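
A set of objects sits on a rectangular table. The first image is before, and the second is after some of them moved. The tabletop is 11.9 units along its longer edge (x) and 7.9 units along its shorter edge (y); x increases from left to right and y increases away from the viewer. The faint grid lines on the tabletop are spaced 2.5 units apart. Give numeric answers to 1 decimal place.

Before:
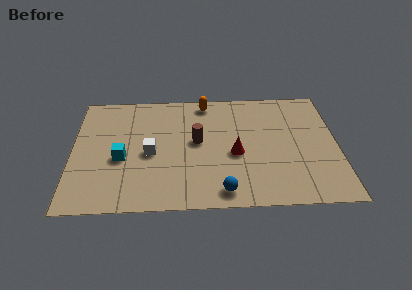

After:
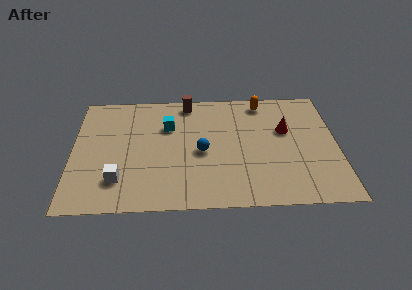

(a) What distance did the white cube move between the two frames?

2.2

The white cube moved from about (3.5, 3.6) to (2.1, 1.9), a distance of √(1.4² + 1.7²) ≈ 2.2.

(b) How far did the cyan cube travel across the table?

3.0

From (2.2, 3.3) to (4.3, 5.4), the cyan cube covered √(2.1² + 2.1²) ≈ 3.0 units.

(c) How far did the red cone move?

2.7

From (7.3, 3.4) to (9.6, 4.9), the red cone covered √(2.3² + 1.5²) ≈ 2.7 units.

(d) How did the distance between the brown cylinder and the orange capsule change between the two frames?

+0.7

Before: roughly 2.7 units apart; after: 3.4. That's 0.7 units further apart.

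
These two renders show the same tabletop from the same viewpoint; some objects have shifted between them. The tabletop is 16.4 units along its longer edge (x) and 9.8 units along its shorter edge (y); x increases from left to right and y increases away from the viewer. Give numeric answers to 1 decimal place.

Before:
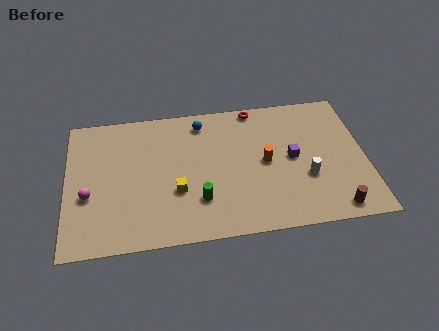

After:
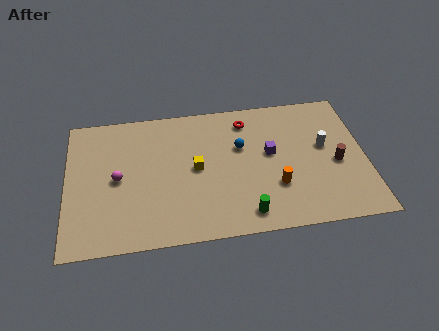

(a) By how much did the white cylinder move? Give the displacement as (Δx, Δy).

(1.1, 2.1)

The white cylinder was at about (13.1, 3.5) and moved to about (14.2, 5.6).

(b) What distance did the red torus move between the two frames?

1.0

From (10.5, 9.0) to (10.0, 8.1), the red torus covered √(0.5² + 0.9²) ≈ 1.0 units.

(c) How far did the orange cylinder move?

1.9

The orange cylinder moved from about (10.9, 4.9) to (11.4, 3.1), a distance of √(0.5² + 1.8²) ≈ 1.9.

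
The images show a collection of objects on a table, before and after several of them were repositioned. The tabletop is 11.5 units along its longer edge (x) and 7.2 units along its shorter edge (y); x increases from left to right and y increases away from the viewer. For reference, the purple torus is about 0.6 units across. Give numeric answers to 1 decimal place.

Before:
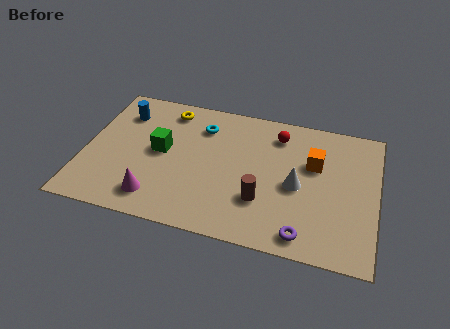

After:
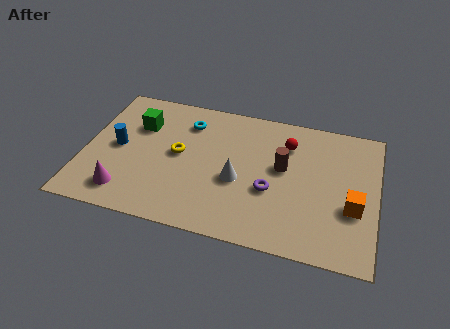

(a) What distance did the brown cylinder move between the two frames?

2.0

From (7.1, 2.2) to (7.8, 4.1), the brown cylinder covered √(0.7² + 1.9²) ≈ 2.0 units.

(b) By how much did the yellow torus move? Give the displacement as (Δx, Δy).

(0.6, -2.3)

The yellow torus was at about (3.1, 6.1) and moved to about (3.7, 3.8).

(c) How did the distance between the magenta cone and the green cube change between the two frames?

+1.2

Before: roughly 2.5 units apart; after: 3.7. That's 1.2 units further apart.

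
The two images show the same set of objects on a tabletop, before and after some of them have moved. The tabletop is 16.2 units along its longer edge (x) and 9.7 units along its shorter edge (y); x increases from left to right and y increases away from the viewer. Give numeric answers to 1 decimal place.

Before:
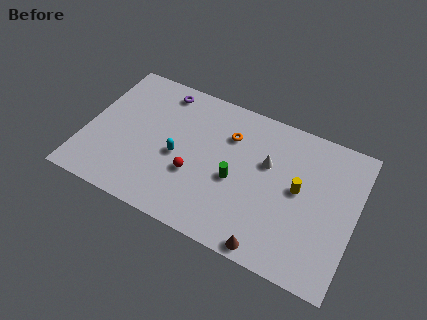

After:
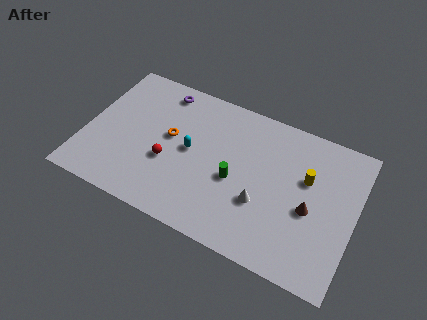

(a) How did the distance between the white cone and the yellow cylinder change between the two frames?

+1.4

The distance was about 2.2 in the first image and 3.6 in the second, so they moved 1.4 units further apart.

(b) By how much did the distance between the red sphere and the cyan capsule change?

+0.4

The distance was about 1.4 in the first image and 1.8 in the second, so they moved 0.4 units further apart.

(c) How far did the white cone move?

2.7

The white cone moved from about (10.8, 6.1) to (10.8, 3.4), a distance of √(0.0² + 2.7²) ≈ 2.7.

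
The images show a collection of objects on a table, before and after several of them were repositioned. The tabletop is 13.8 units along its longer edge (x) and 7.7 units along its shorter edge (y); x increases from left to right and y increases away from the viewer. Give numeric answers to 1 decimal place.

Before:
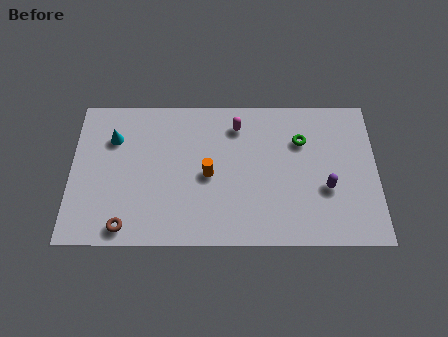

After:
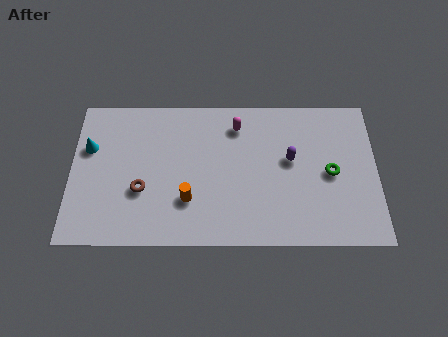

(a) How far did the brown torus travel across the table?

2.0

From (2.5, 0.9) to (3.2, 2.8), the brown torus covered √(0.7² + 1.9²) ≈ 2.0 units.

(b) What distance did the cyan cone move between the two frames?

1.2

From (1.9, 5.5) to (0.8, 5.0), the cyan cone covered √(1.1² + 0.5²) ≈ 1.2 units.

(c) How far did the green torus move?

2.1

The green torus was near (10.4, 5.4) before and (11.7, 3.7) after, so it travelled √(1.3² + 1.7²) ≈ 2.1 units.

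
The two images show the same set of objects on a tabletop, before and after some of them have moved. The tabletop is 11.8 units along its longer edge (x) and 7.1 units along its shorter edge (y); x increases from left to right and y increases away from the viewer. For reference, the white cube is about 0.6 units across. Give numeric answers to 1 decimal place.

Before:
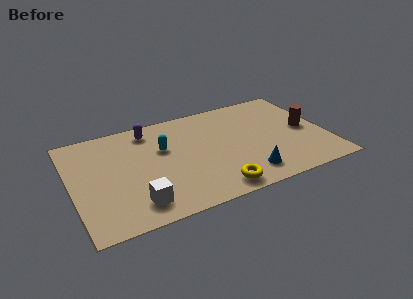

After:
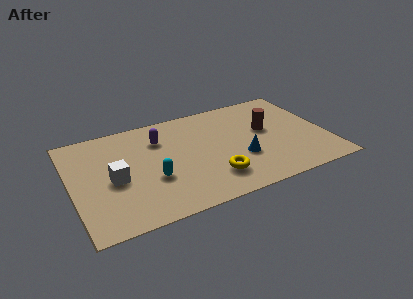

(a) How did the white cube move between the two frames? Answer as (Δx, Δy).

(-0.8, 1.9)

The white cube started near (2.7, 1.3) and ended near (1.9, 3.2).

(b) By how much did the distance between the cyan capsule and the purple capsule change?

+1.1

Before: roughly 1.6 units apart; after: 2.7. That's 1.1 units further apart.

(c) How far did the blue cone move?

1.2

From (7.8, 1.3) to (7.7, 2.5), the blue cone covered √(0.1² + 1.2²) ≈ 1.2 units.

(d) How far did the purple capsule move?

0.9

The purple capsule was near (3.8, 6.0) before and (4.2, 5.2) after, so it travelled √(0.4² + 0.8²) ≈ 0.9 units.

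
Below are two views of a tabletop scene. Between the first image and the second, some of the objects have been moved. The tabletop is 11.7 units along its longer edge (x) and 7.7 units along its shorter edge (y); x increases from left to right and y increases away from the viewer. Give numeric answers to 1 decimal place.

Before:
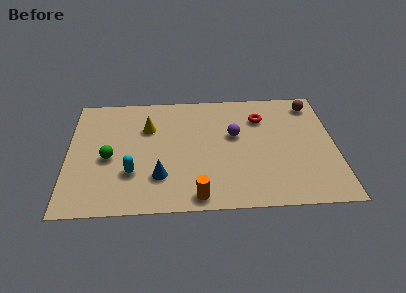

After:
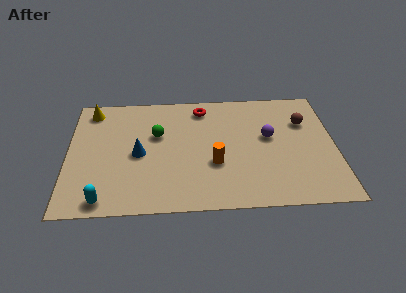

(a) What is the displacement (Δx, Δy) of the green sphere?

(2.1, 1.4)

The green sphere was at about (1.8, 3.4) and moved to about (3.9, 4.8).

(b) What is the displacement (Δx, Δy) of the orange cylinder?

(0.8, 2.0)

The orange cylinder started near (5.6, 0.8) and ended near (6.4, 2.8).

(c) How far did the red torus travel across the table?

2.7

From (8.5, 5.7) to (5.9, 6.5), the red torus covered √(2.6² + 0.8²) ≈ 2.7 units.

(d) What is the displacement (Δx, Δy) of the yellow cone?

(-2.5, 1.3)

From the two frames, the yellow cone sits at roughly (3.5, 5.3) before and (1.0, 6.6) after.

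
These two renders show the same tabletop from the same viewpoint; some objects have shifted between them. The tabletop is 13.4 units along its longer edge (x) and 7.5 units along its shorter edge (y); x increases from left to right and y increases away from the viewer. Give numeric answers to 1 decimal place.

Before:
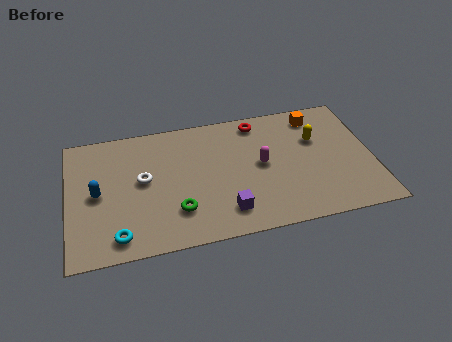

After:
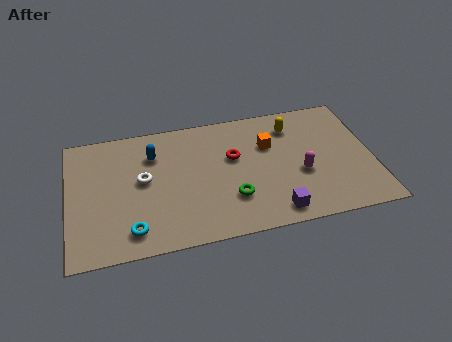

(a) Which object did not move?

the white torus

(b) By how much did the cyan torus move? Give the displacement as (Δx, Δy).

(0.6, 0.2)

The cyan torus started near (2.1, 1.1) and ended near (2.7, 1.3).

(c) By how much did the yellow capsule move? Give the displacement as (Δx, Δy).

(-1.0, 1.0)

The yellow capsule was at about (11.0, 4.9) and moved to about (10.0, 5.9).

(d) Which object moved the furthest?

the blue capsule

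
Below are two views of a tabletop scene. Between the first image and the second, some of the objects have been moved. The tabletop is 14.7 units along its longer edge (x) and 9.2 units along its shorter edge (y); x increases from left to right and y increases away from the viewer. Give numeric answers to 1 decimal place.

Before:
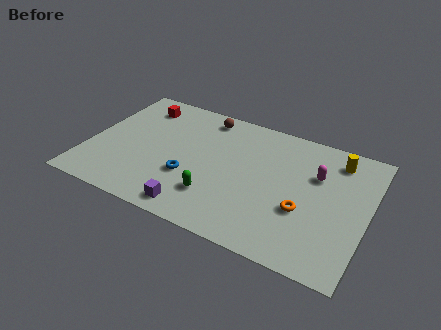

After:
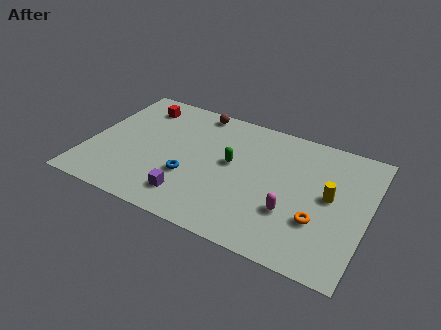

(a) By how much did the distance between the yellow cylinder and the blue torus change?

-1.1

The distance was about 8.5 in the first image and 7.4 in the second, so they moved 1.1 units closer together.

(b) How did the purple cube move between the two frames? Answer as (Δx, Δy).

(-0.4, 0.7)

The purple cube started near (6.1, 1.1) and ended near (5.7, 1.8).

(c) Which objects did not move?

the blue torus and the red cube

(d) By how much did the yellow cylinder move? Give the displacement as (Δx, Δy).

(-0.1, -2.7)

From the two frames, the yellow cylinder sits at roughly (12.8, 7.6) before and (12.7, 4.9) after.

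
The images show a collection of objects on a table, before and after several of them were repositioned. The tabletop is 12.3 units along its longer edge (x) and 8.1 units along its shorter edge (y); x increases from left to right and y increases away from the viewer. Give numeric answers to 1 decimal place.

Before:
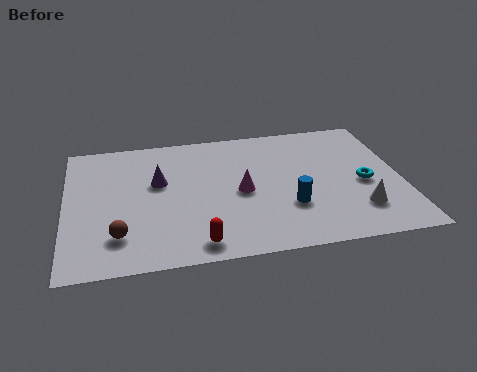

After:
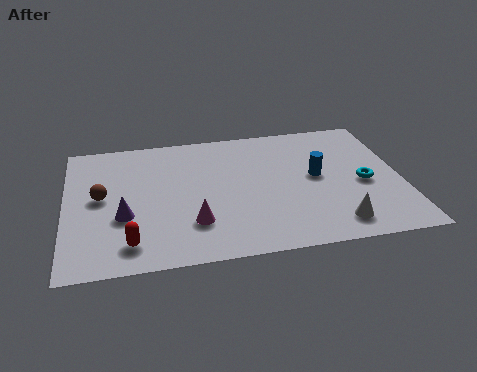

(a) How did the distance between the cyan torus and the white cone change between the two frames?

+1.0

The distance was about 1.6 in the first image and 2.6 in the second, so they moved 1.0 units further apart.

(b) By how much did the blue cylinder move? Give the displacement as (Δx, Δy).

(1.1, 1.7)

From the two frames, the blue cylinder sits at roughly (8.1, 2.6) before and (9.2, 4.3) after.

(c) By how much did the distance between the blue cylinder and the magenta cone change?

+3.0

They were about 2.1 units apart before and 5.1 after — 3.0 units further apart.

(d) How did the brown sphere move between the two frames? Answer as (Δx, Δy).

(-0.6, 2.4)

From the two frames, the brown sphere sits at roughly (1.9, 1.9) before and (1.3, 4.3) after.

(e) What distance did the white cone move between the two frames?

1.1

The white cone was near (10.6, 2.0) before and (9.7, 1.3) after, so it travelled √(0.9² + 0.7²) ≈ 1.1 units.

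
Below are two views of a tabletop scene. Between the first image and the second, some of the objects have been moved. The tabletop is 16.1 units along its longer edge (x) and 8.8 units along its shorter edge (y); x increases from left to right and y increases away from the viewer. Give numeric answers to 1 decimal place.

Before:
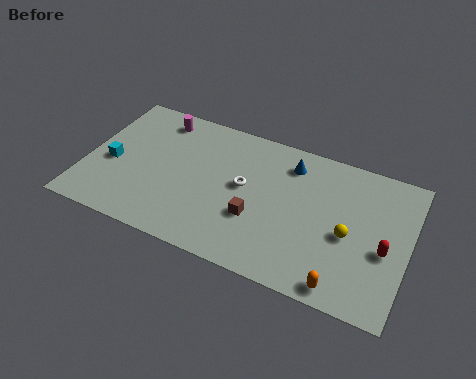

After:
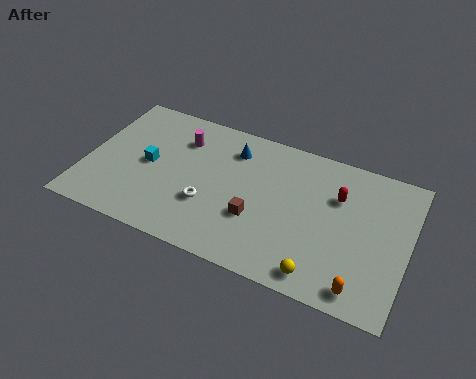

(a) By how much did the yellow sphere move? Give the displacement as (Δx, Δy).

(-1.1, -2.8)

From the two frames, the yellow sphere sits at roughly (13.2, 3.9) before and (12.1, 1.1) after.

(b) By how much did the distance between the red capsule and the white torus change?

-0.3

They were about 7.2 units apart before and 6.9 after — 0.3 units closer together.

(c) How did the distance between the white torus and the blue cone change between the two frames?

+0.9

The distance was about 3.1 in the first image and 4.0 in the second, so they moved 0.9 units further apart.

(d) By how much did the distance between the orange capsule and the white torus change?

+1.4

The distance was about 6.6 in the first image and 8.0 in the second, so they moved 1.4 units further apart.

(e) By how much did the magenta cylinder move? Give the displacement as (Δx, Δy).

(1.3, -0.9)

The magenta cylinder started near (3.2, 7.5) and ended near (4.5, 6.6).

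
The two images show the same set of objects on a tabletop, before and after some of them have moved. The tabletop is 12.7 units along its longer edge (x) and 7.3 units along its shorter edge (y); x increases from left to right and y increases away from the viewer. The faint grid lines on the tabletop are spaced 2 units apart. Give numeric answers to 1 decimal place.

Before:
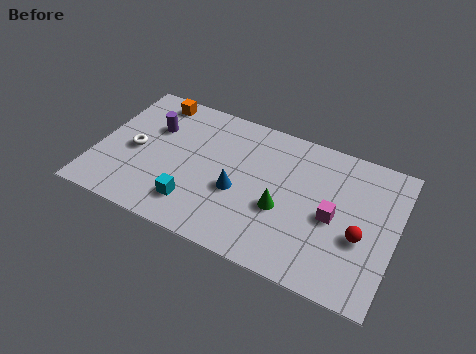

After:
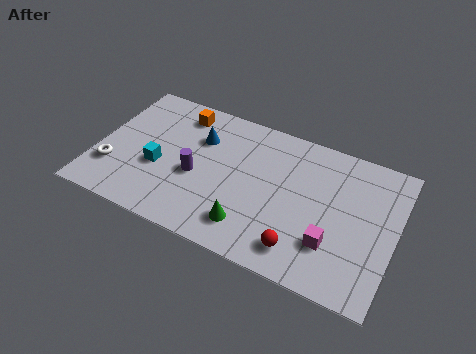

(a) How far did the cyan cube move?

2.1

From (4.4, 1.6) to (2.7, 2.9), the cyan cube covered √(1.7² + 1.3²) ≈ 2.1 units.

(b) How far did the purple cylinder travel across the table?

2.8

The purple cylinder was near (2.2, 4.9) before and (4.3, 3.1) after, so it travelled √(2.1² + 1.8²) ≈ 2.8 units.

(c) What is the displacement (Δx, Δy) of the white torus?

(-0.8, -1.3)

The white torus started near (1.6, 3.4) and ended near (0.8, 2.1).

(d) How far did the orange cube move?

1.2

The orange cube was near (2.0, 6.4) before and (3.2, 6.1) after, so it travelled √(1.2² + 0.3²) ≈ 1.2 units.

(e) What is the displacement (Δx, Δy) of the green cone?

(-1.2, -1.4)

The green cone was at about (8.0, 2.9) and moved to about (6.8, 1.5).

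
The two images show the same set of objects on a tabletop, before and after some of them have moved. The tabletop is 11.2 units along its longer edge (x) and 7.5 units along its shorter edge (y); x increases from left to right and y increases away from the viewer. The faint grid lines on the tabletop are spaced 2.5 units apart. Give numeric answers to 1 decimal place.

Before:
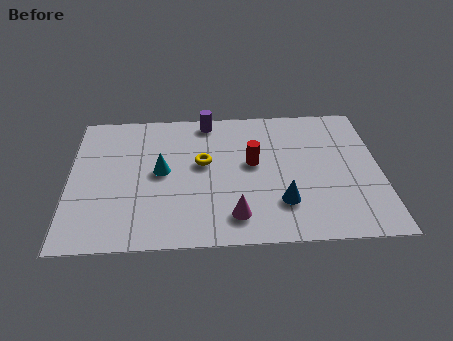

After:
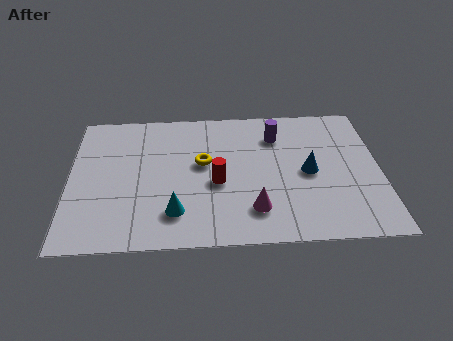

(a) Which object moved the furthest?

the purple cylinder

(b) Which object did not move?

the yellow torus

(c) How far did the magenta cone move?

0.8

From (5.9, 1.4) to (6.6, 1.7), the magenta cone covered √(0.7² + 0.3²) ≈ 0.8 units.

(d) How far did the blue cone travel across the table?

1.9

From (7.6, 2.0) to (8.6, 3.6), the blue cone covered √(1.0² + 1.6²) ≈ 1.9 units.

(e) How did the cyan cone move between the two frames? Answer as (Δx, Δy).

(0.5, -2.2)

From the two frames, the cyan cone sits at roughly (3.3, 3.9) before and (3.8, 1.7) after.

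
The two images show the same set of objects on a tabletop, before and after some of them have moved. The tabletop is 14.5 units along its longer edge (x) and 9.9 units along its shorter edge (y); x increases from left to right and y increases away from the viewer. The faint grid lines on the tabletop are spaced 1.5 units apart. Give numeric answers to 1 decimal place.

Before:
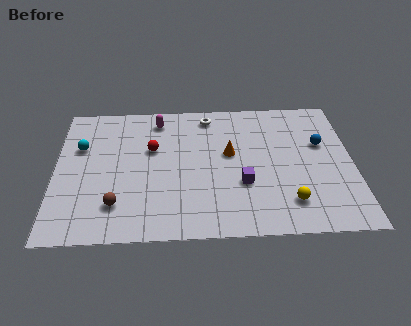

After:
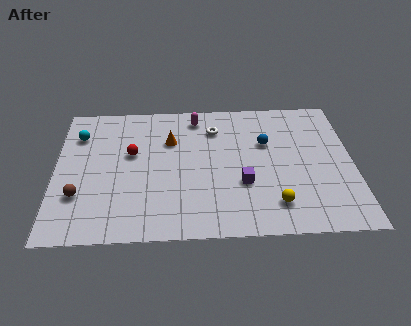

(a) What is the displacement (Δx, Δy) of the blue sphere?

(-2.7, 0.2)

The blue sphere was at about (13.0, 6.2) and moved to about (10.3, 6.4).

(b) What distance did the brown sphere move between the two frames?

1.9

From (3.0, 2.3) to (1.2, 3.0), the brown sphere covered √(1.8² + 0.7²) ≈ 1.9 units.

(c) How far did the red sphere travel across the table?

1.0

The red sphere moved from about (4.7, 6.2) to (3.7, 5.9), a distance of √(1.0² + 0.3²) ≈ 1.0.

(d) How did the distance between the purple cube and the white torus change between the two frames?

-1.0

Before: roughly 5.3 units apart; after: 4.3. That's 1.0 units closer together.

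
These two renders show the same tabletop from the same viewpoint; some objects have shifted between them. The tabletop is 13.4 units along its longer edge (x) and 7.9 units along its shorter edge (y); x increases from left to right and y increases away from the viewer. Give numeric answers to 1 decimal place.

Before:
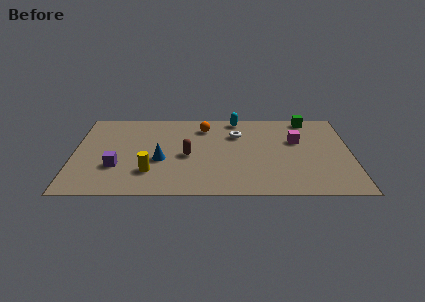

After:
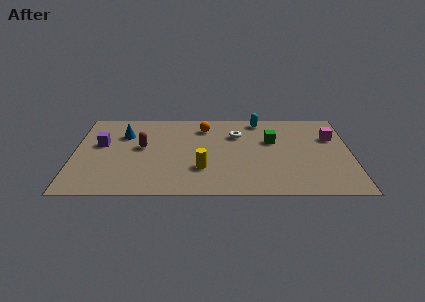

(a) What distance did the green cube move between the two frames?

2.8

The green cube was near (11.4, 7.1) before and (9.6, 5.0) after, so it travelled √(1.8² + 2.1²) ≈ 2.8 units.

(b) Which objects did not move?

the orange sphere and the white torus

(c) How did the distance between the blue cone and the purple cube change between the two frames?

-0.8

They were about 2.2 units apart before and 1.4 after — 0.8 units closer together.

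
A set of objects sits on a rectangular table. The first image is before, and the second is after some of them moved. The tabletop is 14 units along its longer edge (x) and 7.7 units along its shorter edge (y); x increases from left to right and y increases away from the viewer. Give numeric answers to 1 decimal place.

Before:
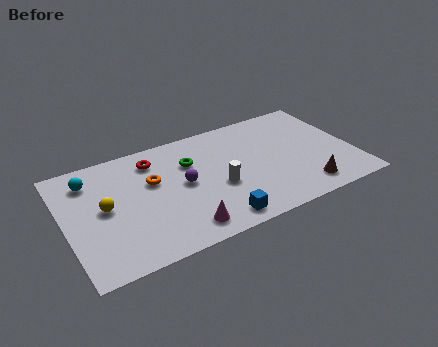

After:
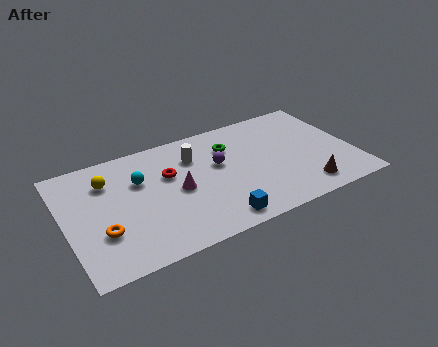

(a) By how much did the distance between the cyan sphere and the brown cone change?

-2.5

Before: roughly 11.0 units apart; after: 8.5. That's 2.5 units closer together.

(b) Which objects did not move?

the brown cone and the blue cube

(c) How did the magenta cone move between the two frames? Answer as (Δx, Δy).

(0.1, 2.5)

The magenta cone was at about (5.3, 1.2) and moved to about (5.4, 3.7).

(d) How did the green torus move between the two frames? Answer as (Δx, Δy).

(2.0, 0.3)

The green torus was at about (6.2, 5.3) and moved to about (8.2, 5.6).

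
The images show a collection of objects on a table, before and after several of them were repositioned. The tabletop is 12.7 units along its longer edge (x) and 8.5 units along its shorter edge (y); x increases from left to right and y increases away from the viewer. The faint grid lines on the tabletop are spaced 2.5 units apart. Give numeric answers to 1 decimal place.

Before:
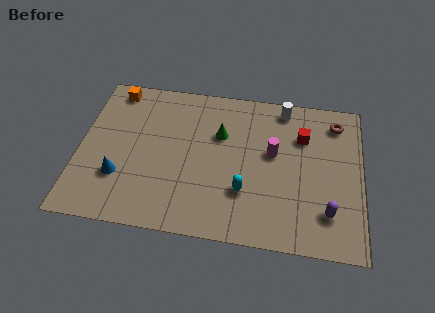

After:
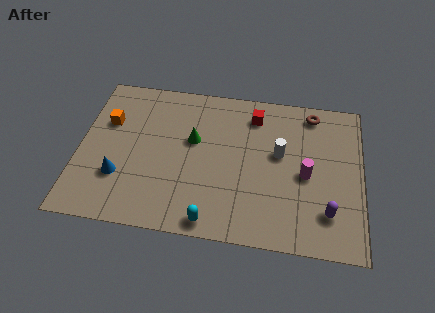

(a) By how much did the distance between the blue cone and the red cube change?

-1.5

Before: roughly 8.8 units apart; after: 7.3. That's 1.5 units closer together.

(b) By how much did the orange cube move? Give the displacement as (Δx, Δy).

(-0.2, -1.9)

The orange cube was at about (1.4, 7.5) and moved to about (1.2, 5.6).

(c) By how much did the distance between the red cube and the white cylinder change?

+0.6

Before: roughly 1.7 units apart; after: 2.3. That's 0.6 units further apart.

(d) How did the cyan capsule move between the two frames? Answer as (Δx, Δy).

(-1.4, -1.8)

From the two frames, the cyan capsule sits at roughly (7.5, 2.6) before and (6.1, 0.8) after.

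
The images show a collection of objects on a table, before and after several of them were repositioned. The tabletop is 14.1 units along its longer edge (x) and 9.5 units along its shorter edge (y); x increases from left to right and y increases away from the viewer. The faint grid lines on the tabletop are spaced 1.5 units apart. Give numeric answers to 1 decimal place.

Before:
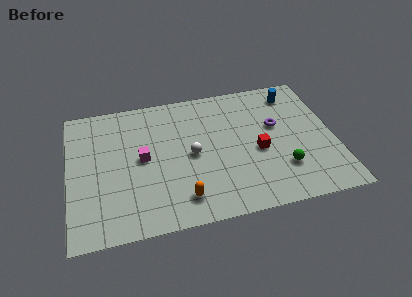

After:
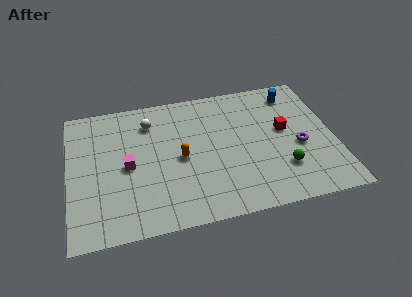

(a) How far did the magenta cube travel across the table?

0.9

The magenta cube moved from about (3.9, 4.9) to (3.1, 4.5), a distance of √(0.8² + 0.4²) ≈ 0.9.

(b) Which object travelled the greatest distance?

the white sphere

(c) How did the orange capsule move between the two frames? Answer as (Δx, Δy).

(0.1, 2.8)

From the two frames, the orange capsule sits at roughly (5.8, 1.7) before and (5.9, 4.5) after.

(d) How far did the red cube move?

1.9

The red cube moved from about (10.0, 4.1) to (11.5, 5.3), a distance of √(1.5² + 1.2²) ≈ 1.9.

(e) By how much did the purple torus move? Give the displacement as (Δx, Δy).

(1.1, -1.7)

The purple torus started near (11.1, 5.7) and ended near (12.2, 4.0).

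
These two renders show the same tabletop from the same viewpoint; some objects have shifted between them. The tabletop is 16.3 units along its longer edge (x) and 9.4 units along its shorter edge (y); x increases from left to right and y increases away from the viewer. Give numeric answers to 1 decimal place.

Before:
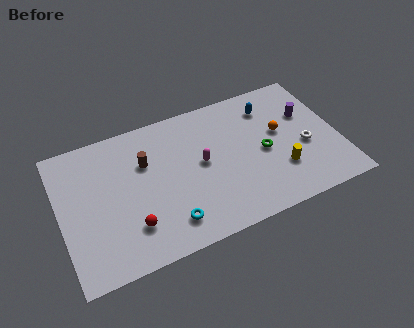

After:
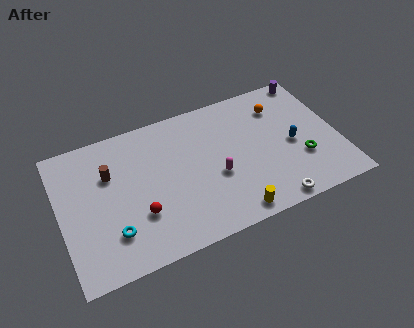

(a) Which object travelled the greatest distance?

the white torus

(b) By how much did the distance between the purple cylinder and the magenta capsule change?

+1.4

Before: roughly 6.5 units apart; after: 7.9. That's 1.4 units further apart.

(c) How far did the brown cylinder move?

2.1

The brown cylinder was near (5.1, 6.3) before and (3.0, 6.3) after, so it travelled √(2.1² + 0.0²) ≈ 2.1 units.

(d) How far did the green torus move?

2.5

The green torus moved from about (11.9, 4.4) to (14.0, 3.1), a distance of √(2.1² + 1.3²) ≈ 2.5.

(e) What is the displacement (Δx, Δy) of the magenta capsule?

(0.7, -1.2)

The magenta capsule was at about (8.3, 5.0) and moved to about (9.0, 3.8).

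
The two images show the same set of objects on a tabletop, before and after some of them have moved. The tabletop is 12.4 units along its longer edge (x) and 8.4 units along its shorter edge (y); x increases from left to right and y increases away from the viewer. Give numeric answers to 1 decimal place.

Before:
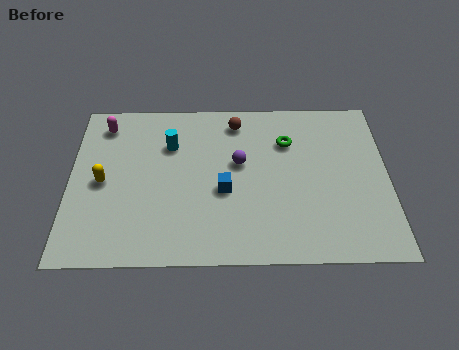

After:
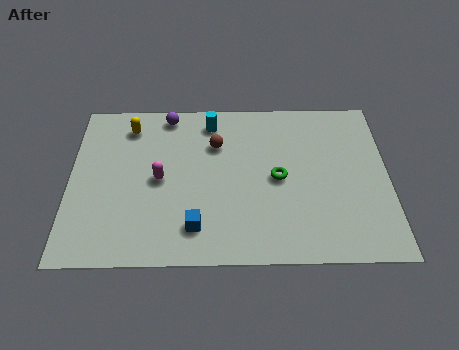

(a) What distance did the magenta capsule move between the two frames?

3.6

The magenta capsule moved from about (1.3, 7.0) to (3.5, 4.1), a distance of √(2.2² + 2.9²) ≈ 3.6.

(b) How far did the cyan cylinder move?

2.0

The cyan cylinder moved from about (3.9, 5.9) to (5.5, 7.1), a distance of √(1.6² + 1.2²) ≈ 2.0.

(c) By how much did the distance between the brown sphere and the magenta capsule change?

-2.4

They were about 5.2 units apart before and 2.8 after — 2.4 units closer together.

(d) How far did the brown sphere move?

1.4

From (6.5, 7.1) to (5.7, 5.9), the brown sphere covered √(0.8² + 1.2²) ≈ 1.4 units.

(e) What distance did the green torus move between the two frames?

1.9

The green torus was near (8.5, 6.0) before and (8.1, 4.1) after, so it travelled √(0.4² + 1.9²) ≈ 1.9 units.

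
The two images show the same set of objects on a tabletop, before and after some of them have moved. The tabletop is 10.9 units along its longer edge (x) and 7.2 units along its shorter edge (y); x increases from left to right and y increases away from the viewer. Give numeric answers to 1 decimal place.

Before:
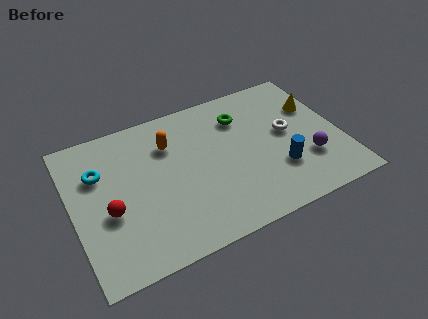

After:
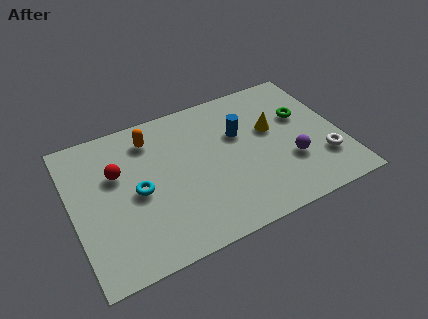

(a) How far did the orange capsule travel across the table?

0.9

From (4.1, 5.2) to (3.4, 5.8), the orange capsule covered √(0.7² + 0.6²) ≈ 0.9 units.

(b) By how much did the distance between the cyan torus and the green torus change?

+1.1

They were about 5.9 units apart before and 7.0 after — 1.1 units further apart.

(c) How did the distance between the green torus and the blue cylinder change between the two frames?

-0.8

The distance was about 3.4 in the first image and 2.6 in the second, so they moved 0.8 units closer together.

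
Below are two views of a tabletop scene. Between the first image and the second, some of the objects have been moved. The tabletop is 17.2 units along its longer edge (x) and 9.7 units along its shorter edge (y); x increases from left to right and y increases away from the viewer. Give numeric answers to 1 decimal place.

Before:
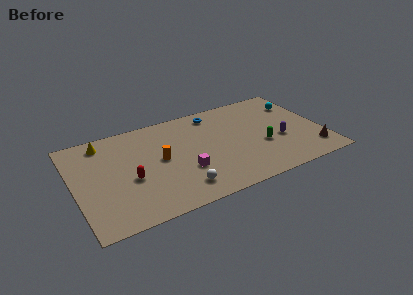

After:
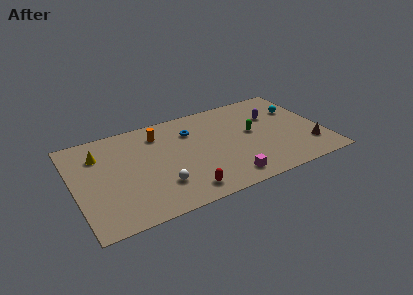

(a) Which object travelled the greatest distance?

the red capsule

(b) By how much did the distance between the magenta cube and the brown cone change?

-2.9

They were about 8.9 units apart before and 6.0 after — 2.9 units closer together.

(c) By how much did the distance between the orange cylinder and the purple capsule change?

-0.4

They were about 8.4 units apart before and 8.0 after — 0.4 units closer together.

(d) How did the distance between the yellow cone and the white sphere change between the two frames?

-2.1

Before: roughly 8.0 units apart; after: 5.9. That's 2.1 units closer together.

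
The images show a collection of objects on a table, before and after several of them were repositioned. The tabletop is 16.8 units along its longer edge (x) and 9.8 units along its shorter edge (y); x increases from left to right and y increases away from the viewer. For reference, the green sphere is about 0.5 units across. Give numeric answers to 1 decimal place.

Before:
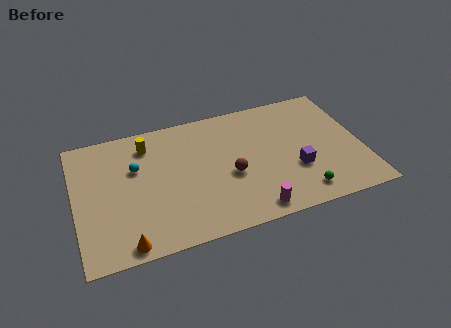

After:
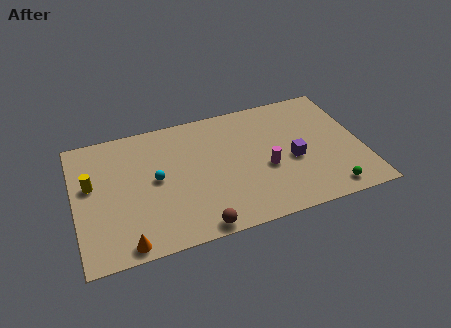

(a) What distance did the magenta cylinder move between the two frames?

3.1

The magenta cylinder moved from about (10.0, 1.1) to (11.1, 4.0), a distance of √(1.1² + 2.9²) ≈ 3.1.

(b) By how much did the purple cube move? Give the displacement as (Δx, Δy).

(-0.1, 0.8)

The purple cube started near (12.8, 3.4) and ended near (12.7, 4.2).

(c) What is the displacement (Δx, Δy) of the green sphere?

(1.6, -0.3)

The green sphere was at about (12.9, 1.5) and moved to about (14.5, 1.2).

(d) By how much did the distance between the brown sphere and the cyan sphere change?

-1.0

They were about 5.8 units apart before and 4.8 after — 1.0 units closer together.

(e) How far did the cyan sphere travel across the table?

1.6

The cyan sphere moved from about (3.6, 6.3) to (4.7, 5.1), a distance of √(1.1² + 1.2²) ≈ 1.6.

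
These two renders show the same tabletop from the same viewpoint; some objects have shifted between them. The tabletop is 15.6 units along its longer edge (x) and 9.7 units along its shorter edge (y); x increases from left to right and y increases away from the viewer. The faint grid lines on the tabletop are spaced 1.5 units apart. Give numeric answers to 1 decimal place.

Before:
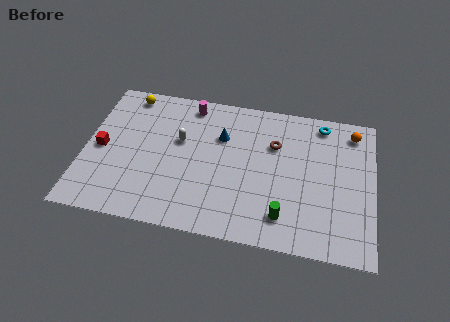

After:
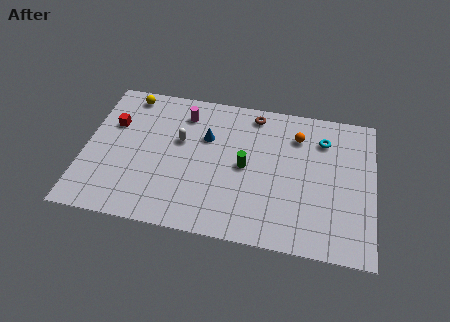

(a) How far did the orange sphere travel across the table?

3.1

The orange sphere moved from about (14.4, 8.2) to (11.4, 7.4), a distance of √(3.0² + 0.8²) ≈ 3.1.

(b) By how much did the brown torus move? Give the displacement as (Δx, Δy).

(-1.2, 1.9)

The brown torus was at about (10.2, 6.6) and moved to about (9.0, 8.5).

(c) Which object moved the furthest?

the green cylinder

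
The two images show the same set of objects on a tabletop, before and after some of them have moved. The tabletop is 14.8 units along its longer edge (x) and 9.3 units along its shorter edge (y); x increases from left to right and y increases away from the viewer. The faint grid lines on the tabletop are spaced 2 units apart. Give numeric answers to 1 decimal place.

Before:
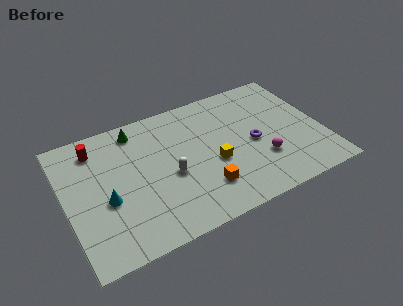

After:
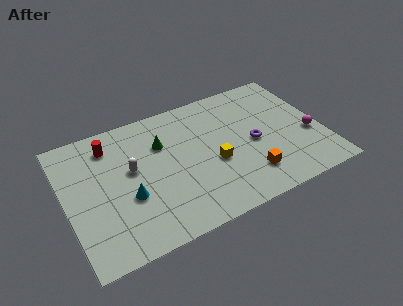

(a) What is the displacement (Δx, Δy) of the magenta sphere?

(2.9, 0.7)

From the two frames, the magenta sphere sits at roughly (11.1, 2.9) before and (14.0, 3.6) after.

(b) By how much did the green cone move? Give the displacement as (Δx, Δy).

(1.3, -1.6)

The green cone was at about (4.4, 8.0) and moved to about (5.7, 6.4).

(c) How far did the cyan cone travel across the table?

1.2

From (2.2, 3.8) to (3.4, 3.5), the cyan cone covered √(1.2² + 0.3²) ≈ 1.2 units.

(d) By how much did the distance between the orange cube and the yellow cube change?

+0.8

They were about 1.7 units apart before and 2.5 after — 0.8 units further apart.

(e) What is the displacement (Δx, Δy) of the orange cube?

(2.6, -0.2)

The orange cube was at about (7.6, 2.3) and moved to about (10.2, 2.1).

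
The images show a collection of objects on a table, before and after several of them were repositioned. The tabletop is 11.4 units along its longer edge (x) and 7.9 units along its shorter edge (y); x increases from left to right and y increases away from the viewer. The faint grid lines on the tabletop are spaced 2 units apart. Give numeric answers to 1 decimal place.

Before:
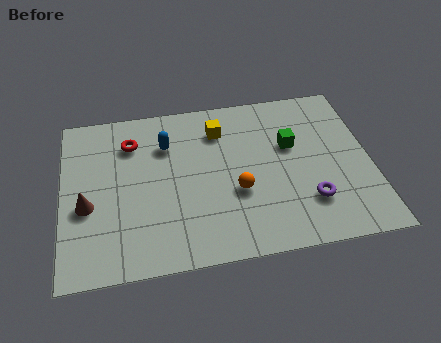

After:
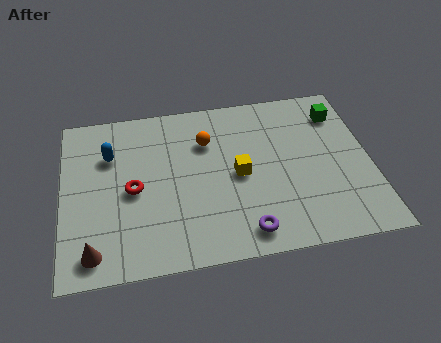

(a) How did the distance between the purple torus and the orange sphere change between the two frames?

+1.9

The distance was about 2.8 in the first image and 4.7 in the second, so they moved 1.9 units further apart.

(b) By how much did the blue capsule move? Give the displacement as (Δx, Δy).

(-2.1, -0.2)

The blue capsule was at about (3.9, 5.7) and moved to about (1.8, 5.5).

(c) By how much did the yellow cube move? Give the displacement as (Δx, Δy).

(0.6, -2.3)

The yellow cube started near (5.9, 6.1) and ended near (6.5, 3.8).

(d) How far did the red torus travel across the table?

2.3

The red torus was near (2.6, 6.0) before and (2.6, 3.7) after, so it travelled √(0.0² + 2.3²) ≈ 2.3 units.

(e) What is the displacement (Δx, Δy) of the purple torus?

(-2.4, -1.0)

From the two frames, the purple torus sits at roughly (9.0, 2.1) before and (6.6, 1.1) after.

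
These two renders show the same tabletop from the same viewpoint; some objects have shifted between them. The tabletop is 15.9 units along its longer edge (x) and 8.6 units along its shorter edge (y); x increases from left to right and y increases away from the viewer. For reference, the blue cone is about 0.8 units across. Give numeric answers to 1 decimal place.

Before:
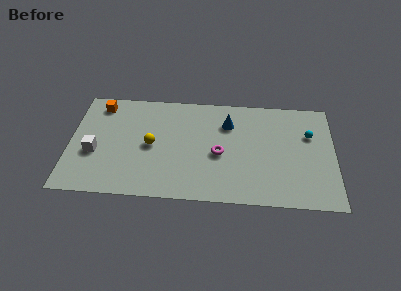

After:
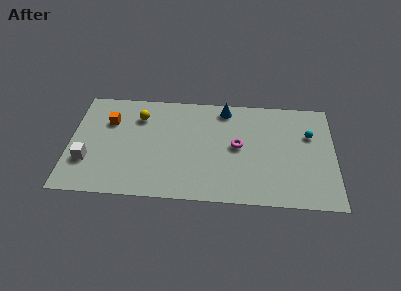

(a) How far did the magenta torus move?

1.3

The magenta torus was near (9.0, 3.8) before and (10.1, 4.5) after, so it travelled √(1.1² + 0.7²) ≈ 1.3 units.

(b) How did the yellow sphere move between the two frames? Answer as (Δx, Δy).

(-0.8, 2.3)

The yellow sphere was at about (4.9, 4.2) and moved to about (4.1, 6.5).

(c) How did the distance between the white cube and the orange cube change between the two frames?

-0.4

The distance was about 3.9 in the first image and 3.5 in the second, so they moved 0.4 units closer together.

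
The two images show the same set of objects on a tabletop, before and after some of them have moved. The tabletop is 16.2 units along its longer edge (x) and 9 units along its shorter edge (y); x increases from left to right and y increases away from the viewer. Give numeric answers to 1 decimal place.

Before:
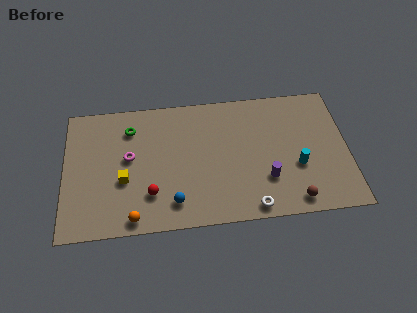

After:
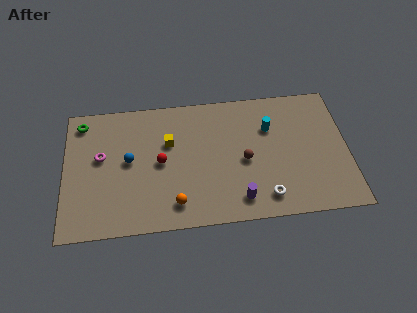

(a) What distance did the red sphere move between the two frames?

2.2

The red sphere was near (4.9, 2.4) before and (5.5, 4.5) after, so it travelled √(0.6² + 2.1²) ≈ 2.2 units.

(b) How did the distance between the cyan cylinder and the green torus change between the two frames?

+0.7

Before: roughly 10.2 units apart; after: 10.9. That's 0.7 units further apart.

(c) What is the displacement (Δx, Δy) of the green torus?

(-2.8, 0.7)

From the two frames, the green torus sits at roughly (3.8, 7.0) before and (1.0, 7.7) after.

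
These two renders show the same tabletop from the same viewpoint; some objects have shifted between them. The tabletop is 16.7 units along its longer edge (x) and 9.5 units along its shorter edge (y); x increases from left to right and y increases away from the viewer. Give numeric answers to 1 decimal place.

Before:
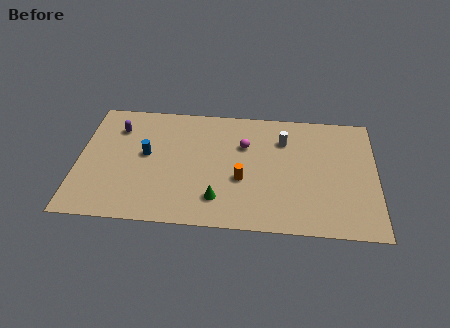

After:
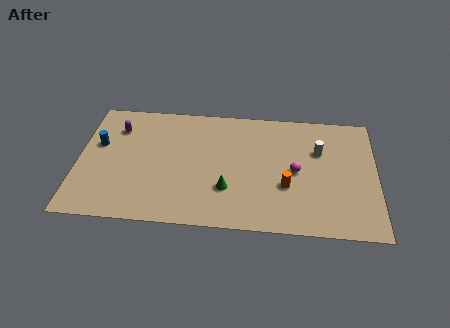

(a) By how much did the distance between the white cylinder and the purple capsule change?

+2.0

They were about 9.4 units apart before and 11.4 after — 2.0 units further apart.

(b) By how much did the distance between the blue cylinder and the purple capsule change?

-0.9

They were about 2.6 units apart before and 1.7 after — 0.9 units closer together.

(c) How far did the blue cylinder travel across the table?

2.8

The blue cylinder moved from about (3.8, 5.2) to (1.1, 5.8), a distance of √(2.7² + 0.6²) ≈ 2.8.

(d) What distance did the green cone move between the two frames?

0.9

The green cone was near (7.9, 2.1) before and (8.4, 2.9) after, so it travelled √(0.5² + 0.8²) ≈ 0.9 units.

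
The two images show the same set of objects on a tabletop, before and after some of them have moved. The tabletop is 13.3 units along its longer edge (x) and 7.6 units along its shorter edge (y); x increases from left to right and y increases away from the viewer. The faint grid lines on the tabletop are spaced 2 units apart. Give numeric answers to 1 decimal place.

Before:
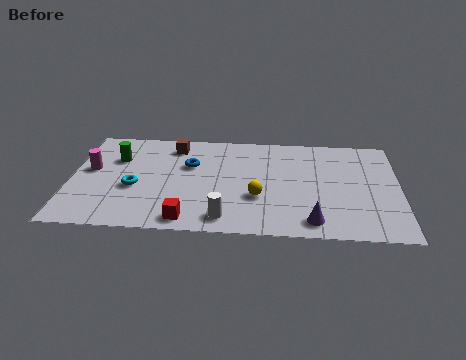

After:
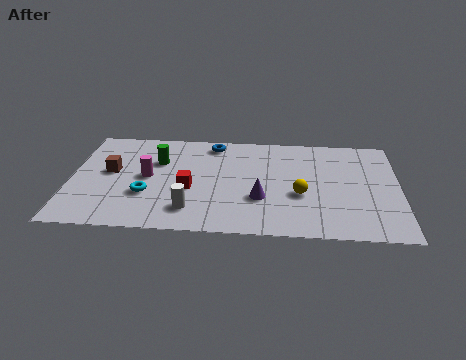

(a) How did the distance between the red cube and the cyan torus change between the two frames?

-1.3

The distance was about 3.1 in the first image and 1.8 in the second, so they moved 1.3 units closer together.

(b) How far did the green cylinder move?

1.7

The green cylinder moved from about (1.8, 5.2) to (3.5, 5.1), a distance of √(1.7² + 0.1²) ≈ 1.7.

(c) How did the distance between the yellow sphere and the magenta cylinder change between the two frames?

-0.7

They were about 7.0 units apart before and 6.3 after — 0.7 units closer together.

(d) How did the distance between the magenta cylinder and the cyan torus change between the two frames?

-0.9

They were about 2.2 units apart before and 1.3 after — 0.9 units closer together.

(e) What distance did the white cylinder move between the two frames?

1.5

The white cylinder was near (6.3, 1.1) before and (4.9, 1.6) after, so it travelled √(1.4² + 0.5²) ≈ 1.5 units.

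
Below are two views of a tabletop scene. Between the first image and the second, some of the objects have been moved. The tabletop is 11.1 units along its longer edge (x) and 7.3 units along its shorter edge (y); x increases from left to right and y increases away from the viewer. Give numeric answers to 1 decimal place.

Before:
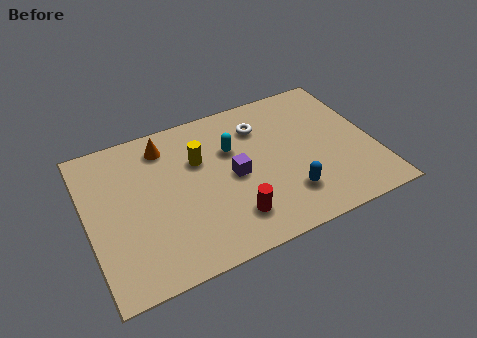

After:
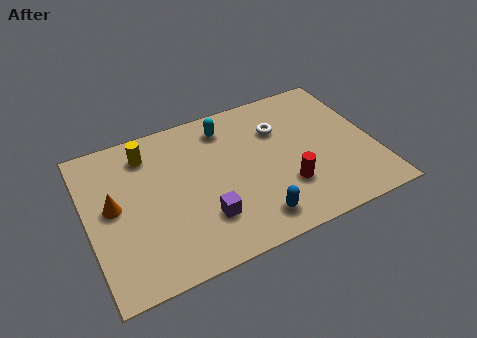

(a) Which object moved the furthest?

the orange cone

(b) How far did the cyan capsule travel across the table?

1.2

From (5.7, 4.8) to (5.6, 6.0), the cyan capsule covered √(0.1² + 1.2²) ≈ 1.2 units.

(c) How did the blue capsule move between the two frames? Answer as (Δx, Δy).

(-1.4, -0.6)

The blue capsule was at about (7.5, 1.8) and moved to about (6.1, 1.2).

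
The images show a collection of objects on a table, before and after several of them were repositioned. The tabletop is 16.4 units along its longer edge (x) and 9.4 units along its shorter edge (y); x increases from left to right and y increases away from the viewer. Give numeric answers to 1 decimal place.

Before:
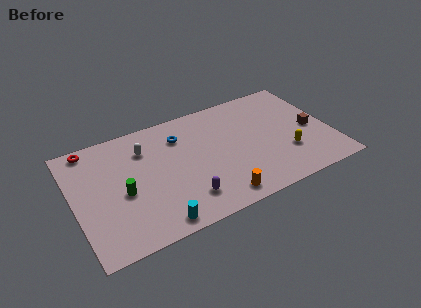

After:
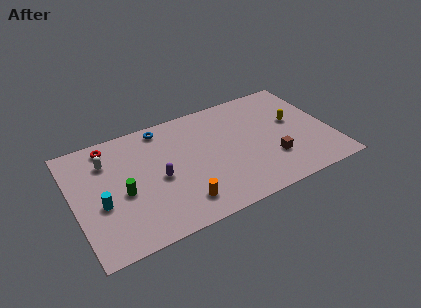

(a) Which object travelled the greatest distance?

the cyan cylinder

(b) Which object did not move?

the green cylinder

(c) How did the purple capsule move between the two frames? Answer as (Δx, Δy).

(-1.4, 2.3)

The purple capsule was at about (6.7, 2.0) and moved to about (5.3, 4.3).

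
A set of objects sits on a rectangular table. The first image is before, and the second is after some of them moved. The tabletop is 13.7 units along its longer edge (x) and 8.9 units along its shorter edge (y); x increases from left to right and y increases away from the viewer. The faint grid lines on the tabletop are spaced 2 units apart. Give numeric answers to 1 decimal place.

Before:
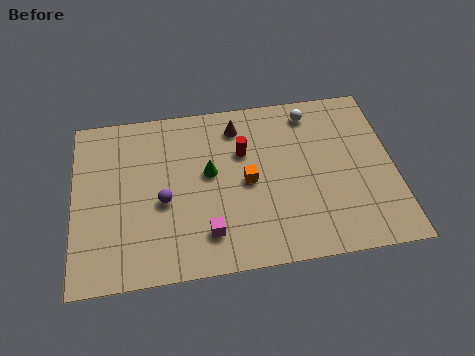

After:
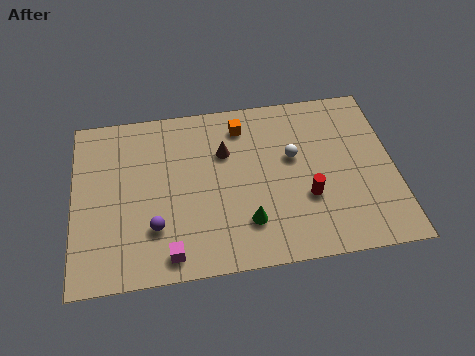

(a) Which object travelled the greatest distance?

the red cylinder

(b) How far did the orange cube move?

3.0

From (7.4, 4.3) to (7.3, 7.3), the orange cube covered √(0.1² + 3.0²) ≈ 3.0 units.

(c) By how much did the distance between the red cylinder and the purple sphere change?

+2.4

They were about 4.1 units apart before and 6.5 after — 2.4 units further apart.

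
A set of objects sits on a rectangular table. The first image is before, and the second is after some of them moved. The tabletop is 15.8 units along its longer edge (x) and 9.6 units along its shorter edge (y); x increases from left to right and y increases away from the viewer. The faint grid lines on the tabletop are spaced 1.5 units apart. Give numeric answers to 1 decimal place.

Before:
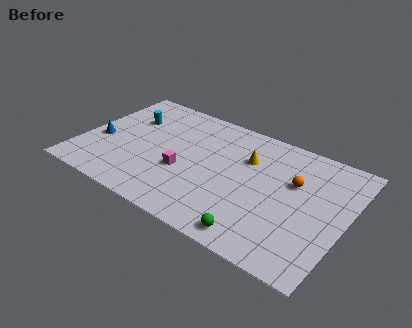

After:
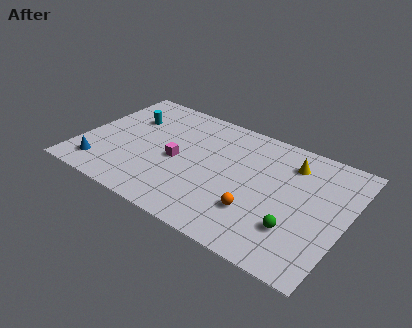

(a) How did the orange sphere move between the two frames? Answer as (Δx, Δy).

(-1.7, -3.3)

The orange sphere started near (12.6, 6.1) and ended near (10.9, 2.8).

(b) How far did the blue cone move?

2.3

From (1.1, 3.9) to (1.6, 1.7), the blue cone covered √(0.5² + 2.2²) ≈ 2.3 units.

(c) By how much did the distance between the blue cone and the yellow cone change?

+3.1

They were about 9.0 units apart before and 12.1 after — 3.1 units further apart.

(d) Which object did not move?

the cyan cylinder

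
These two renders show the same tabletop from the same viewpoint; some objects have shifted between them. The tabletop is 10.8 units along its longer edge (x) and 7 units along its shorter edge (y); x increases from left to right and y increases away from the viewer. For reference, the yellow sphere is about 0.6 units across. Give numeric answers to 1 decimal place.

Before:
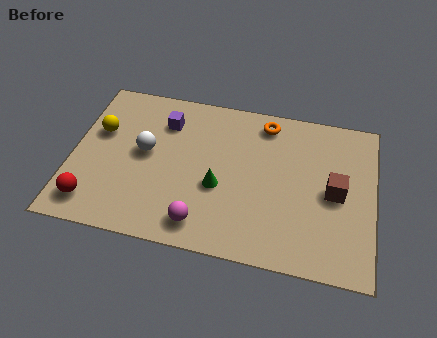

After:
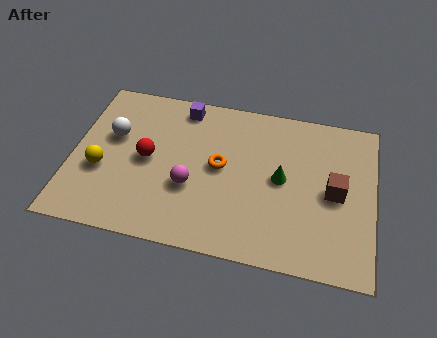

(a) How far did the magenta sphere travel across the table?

1.6

The magenta sphere was near (4.8, 1.1) before and (4.3, 2.6) after, so it travelled √(0.5² + 1.5²) ≈ 1.6 units.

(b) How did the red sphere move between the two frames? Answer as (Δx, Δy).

(1.8, 2.3)

The red sphere was at about (0.9, 1.2) and moved to about (2.7, 3.5).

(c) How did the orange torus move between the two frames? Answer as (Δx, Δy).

(-1.5, -2.3)

From the two frames, the orange torus sits at roughly (6.8, 6.0) before and (5.3, 3.7) after.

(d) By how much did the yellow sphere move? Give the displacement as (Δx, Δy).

(0.2, -1.7)

The yellow sphere was at about (0.9, 4.4) and moved to about (1.1, 2.7).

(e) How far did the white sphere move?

1.3

The white sphere moved from about (2.6, 3.8) to (1.4, 4.3), a distance of √(1.2² + 0.5²) ≈ 1.3.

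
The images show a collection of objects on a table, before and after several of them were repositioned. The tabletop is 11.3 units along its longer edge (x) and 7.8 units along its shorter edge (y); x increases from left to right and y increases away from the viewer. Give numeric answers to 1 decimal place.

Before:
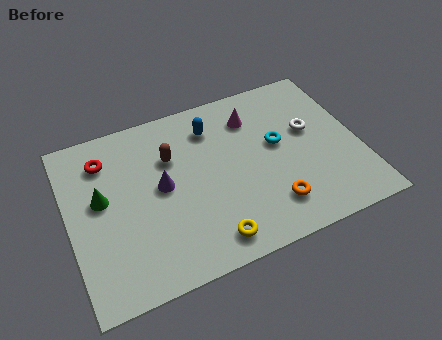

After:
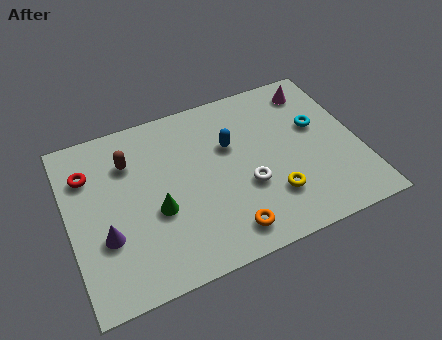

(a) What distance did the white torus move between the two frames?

3.2

From (9.5, 4.6) to (6.8, 2.9), the white torus covered √(2.7² + 1.7²) ≈ 3.2 units.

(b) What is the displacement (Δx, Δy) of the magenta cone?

(2.5, 0.5)

The magenta cone started near (7.4, 6.0) and ended near (9.9, 6.5).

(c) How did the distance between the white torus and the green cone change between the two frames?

-4.7

The distance was about 8.2 in the first image and 3.5 in the second, so they moved 4.7 units closer together.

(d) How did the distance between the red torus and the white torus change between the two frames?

-1.5

They were about 8.0 units apart before and 6.5 after — 1.5 units closer together.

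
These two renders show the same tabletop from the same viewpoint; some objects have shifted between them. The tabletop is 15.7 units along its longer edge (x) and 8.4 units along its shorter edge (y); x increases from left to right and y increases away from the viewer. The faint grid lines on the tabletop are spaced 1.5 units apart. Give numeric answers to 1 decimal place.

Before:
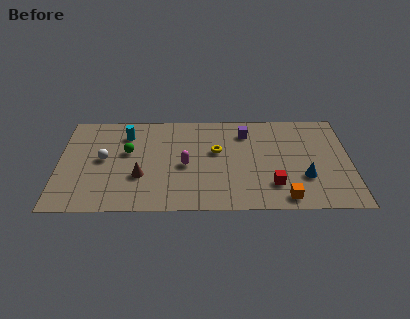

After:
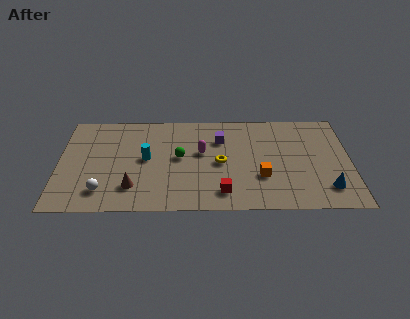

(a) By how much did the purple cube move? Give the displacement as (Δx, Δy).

(-1.4, -0.6)

The purple cube was at about (10.1, 6.6) and moved to about (8.7, 6.0).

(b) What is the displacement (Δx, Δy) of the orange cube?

(-1.2, 1.8)

The orange cube was at about (12.1, 1.0) and moved to about (10.9, 2.8).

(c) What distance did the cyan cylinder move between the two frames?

2.4

The cyan cylinder was near (3.6, 6.5) before and (4.7, 4.4) after, so it travelled √(1.1² + 2.1²) ≈ 2.4 units.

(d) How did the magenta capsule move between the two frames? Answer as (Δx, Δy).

(0.9, 1.1)

From the two frames, the magenta capsule sits at roughly (6.8, 3.8) before and (7.7, 4.9) after.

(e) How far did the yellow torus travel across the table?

1.0

The yellow torus moved from about (8.5, 5.0) to (8.7, 4.0), a distance of √(0.2² + 1.0²) ≈ 1.0.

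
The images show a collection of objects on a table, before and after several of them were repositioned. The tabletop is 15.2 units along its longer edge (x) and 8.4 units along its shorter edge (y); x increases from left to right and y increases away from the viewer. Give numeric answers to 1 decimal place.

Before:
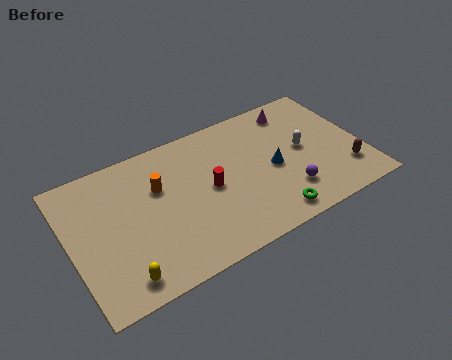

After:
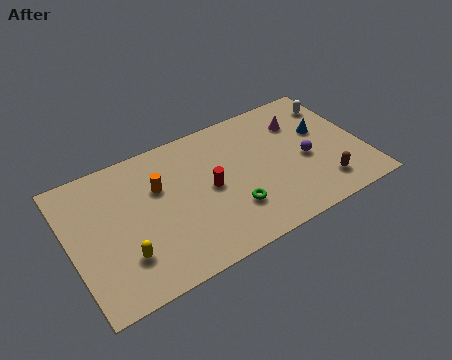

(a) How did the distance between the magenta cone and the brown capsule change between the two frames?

-0.8

They were about 5.3 units apart before and 4.5 after — 0.8 units closer together.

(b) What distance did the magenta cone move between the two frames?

0.9

The magenta cone was near (12.2, 7.1) before and (12.3, 6.2) after, so it travelled √(0.1² + 0.9²) ≈ 0.9 units.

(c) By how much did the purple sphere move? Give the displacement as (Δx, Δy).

(1.2, 1.6)

From the two frames, the purple sphere sits at roughly (11.0, 2.1) before and (12.2, 3.7) after.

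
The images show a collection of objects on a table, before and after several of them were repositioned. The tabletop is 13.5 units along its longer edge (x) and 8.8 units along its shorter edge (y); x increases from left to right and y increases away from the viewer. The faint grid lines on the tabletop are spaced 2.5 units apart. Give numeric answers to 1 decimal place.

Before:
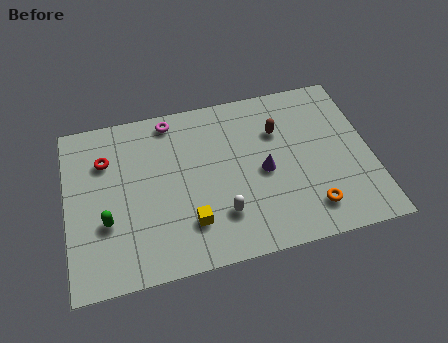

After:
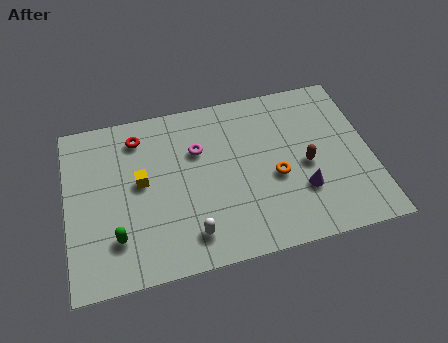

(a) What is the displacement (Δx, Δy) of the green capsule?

(0.4, -0.9)

The green capsule started near (1.7, 3.1) and ended near (2.1, 2.2).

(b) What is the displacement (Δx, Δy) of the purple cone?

(1.6, -1.4)

The purple cone started near (8.7, 4.1) and ended near (10.3, 2.7).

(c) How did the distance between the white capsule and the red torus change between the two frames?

-0.4

They were about 6.3 units apart before and 5.9 after — 0.4 units closer together.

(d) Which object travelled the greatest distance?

the yellow cube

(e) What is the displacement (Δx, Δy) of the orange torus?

(-1.4, 2.0)

The orange torus was at about (10.6, 1.7) and moved to about (9.2, 3.7).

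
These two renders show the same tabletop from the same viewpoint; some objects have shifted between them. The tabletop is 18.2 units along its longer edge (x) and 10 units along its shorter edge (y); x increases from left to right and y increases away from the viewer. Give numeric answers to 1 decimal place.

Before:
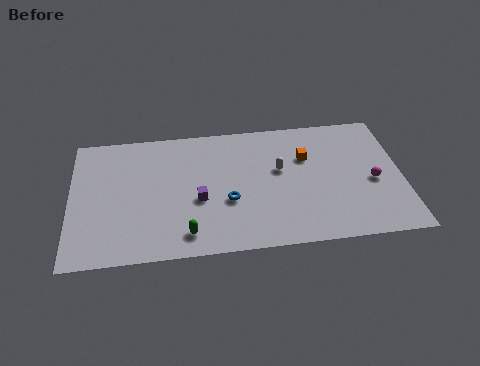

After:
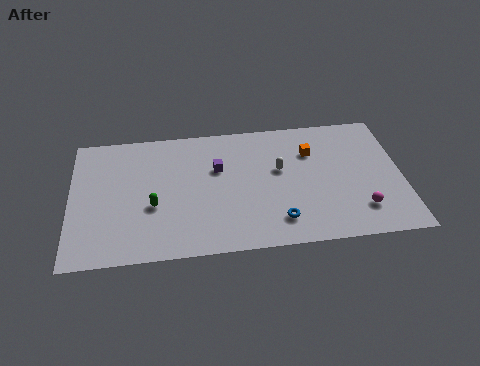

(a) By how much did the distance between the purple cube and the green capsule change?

+1.8

Before: roughly 2.6 units apart; after: 4.4. That's 1.8 units further apart.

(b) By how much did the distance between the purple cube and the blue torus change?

+3.8

They were about 1.6 units apart before and 5.4 after — 3.8 units further apart.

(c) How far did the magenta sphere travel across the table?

2.2

The magenta sphere was near (16.6, 4.4) before and (15.8, 2.3) after, so it travelled √(0.8² + 2.1²) ≈ 2.2 units.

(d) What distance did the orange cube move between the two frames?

0.5

From (13.0, 6.7) to (13.3, 7.1), the orange cube covered √(0.3² + 0.4²) ≈ 0.5 units.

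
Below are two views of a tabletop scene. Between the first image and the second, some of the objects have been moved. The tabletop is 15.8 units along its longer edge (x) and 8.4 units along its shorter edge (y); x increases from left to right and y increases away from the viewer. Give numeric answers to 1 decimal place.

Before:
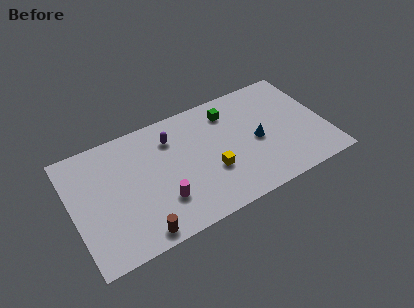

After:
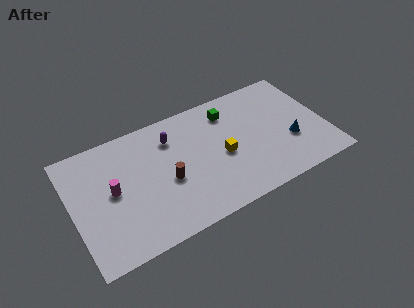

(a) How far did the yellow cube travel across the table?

1.1

The yellow cube moved from about (8.5, 3.0) to (9.3, 3.8), a distance of √(0.8² + 0.8²) ≈ 1.1.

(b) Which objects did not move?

the green cube and the purple capsule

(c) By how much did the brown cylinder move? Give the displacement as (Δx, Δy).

(2.1, 2.7)

The brown cylinder started near (3.7, 0.9) and ended near (5.8, 3.6).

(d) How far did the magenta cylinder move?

3.4

The magenta cylinder was near (5.3, 2.4) before and (2.5, 4.4) after, so it travelled √(2.8² + 2.0²) ≈ 3.4 units.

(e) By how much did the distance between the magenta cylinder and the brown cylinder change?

+1.2

The distance was about 2.2 in the first image and 3.4 in the second, so they moved 1.2 units further apart.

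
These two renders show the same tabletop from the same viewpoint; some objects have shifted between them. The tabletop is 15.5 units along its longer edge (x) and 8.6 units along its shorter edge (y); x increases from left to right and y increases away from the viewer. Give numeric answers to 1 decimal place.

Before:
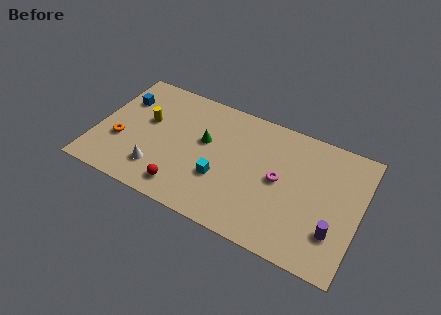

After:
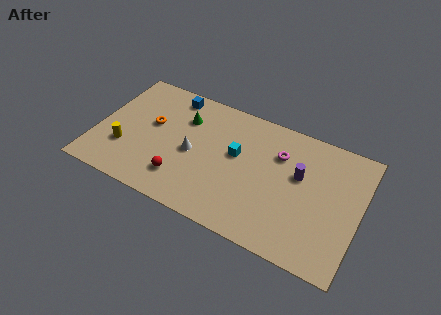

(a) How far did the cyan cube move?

2.1

The cyan cube was near (7.5, 3.0) before and (8.2, 5.0) after, so it travelled √(0.7² + 2.0²) ≈ 2.1 units.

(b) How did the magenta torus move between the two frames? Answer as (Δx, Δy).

(-0.2, 1.7)

The magenta torus was at about (10.8, 4.4) and moved to about (10.6, 6.1).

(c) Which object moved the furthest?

the purple cylinder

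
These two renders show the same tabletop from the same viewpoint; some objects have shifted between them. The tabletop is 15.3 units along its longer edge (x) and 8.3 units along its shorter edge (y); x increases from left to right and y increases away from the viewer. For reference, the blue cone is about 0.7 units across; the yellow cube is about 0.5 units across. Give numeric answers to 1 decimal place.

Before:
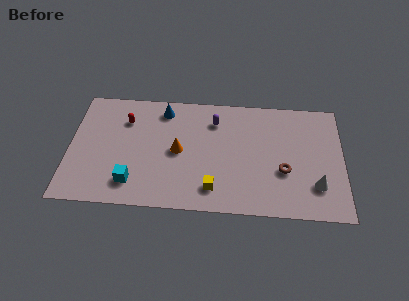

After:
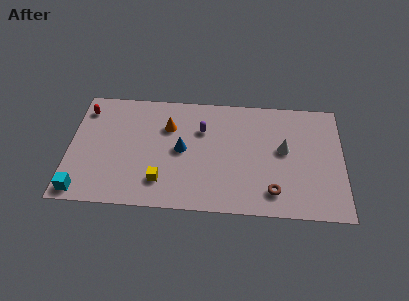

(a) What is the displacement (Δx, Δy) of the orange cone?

(-0.6, 1.7)

The orange cone started near (6.1, 4.1) and ended near (5.5, 5.8).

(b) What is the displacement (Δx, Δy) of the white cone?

(-1.8, 2.4)

From the two frames, the white cone sits at roughly (13.8, 2.2) before and (12.0, 4.6) after.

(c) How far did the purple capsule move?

1.0

The purple capsule moved from about (8.1, 6.4) to (7.4, 5.7), a distance of √(0.7² + 0.7²) ≈ 1.0.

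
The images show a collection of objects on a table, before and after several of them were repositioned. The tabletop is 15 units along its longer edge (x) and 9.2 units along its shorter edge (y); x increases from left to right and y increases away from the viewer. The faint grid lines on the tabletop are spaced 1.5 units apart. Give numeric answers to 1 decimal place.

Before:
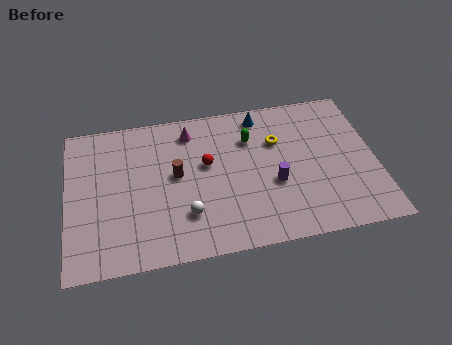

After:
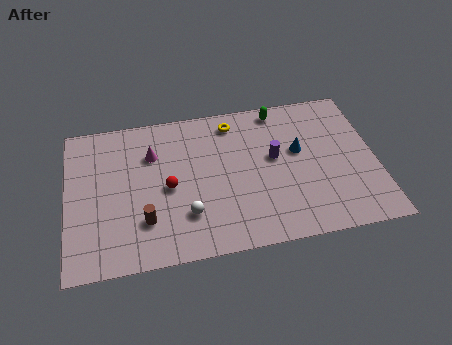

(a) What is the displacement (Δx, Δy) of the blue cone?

(1.7, -2.6)

The blue cone was at about (9.6, 8.0) and moved to about (11.3, 5.4).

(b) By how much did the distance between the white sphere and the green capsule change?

+2.2

The distance was about 5.3 in the first image and 7.5 in the second, so they moved 2.2 units further apart.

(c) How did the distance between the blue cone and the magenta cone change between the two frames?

+3.7

They were about 3.5 units apart before and 7.2 after — 3.7 units further apart.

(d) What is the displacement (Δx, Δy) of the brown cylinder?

(-1.6, -2.5)

The brown cylinder started near (5.3, 5.0) and ended near (3.7, 2.5).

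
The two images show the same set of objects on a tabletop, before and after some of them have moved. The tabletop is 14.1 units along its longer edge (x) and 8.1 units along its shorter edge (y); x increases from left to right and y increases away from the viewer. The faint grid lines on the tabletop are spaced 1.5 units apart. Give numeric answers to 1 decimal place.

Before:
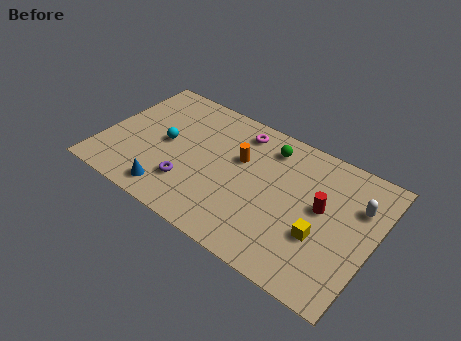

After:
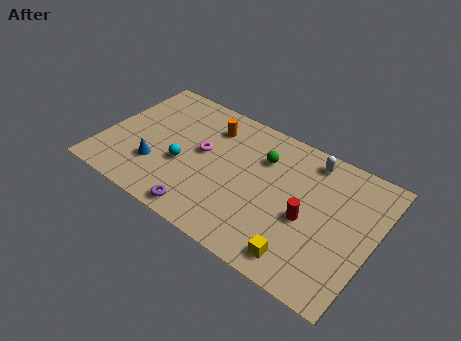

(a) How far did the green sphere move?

0.8

From (8.3, 6.6) to (8.1, 5.8), the green sphere covered √(0.2² + 0.8²) ≈ 0.8 units.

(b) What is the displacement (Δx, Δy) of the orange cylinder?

(-1.8, 1.2)

The orange cylinder started near (7.0, 5.1) and ended near (5.2, 6.3).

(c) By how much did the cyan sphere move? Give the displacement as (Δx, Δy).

(1.1, -0.9)

The cyan sphere started near (3.2, 4.1) and ended near (4.3, 3.2).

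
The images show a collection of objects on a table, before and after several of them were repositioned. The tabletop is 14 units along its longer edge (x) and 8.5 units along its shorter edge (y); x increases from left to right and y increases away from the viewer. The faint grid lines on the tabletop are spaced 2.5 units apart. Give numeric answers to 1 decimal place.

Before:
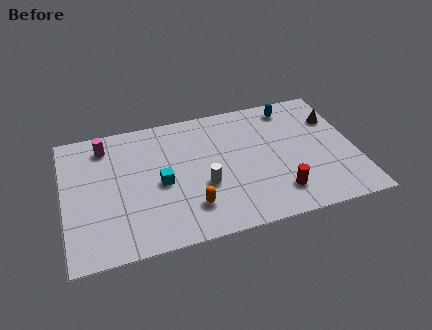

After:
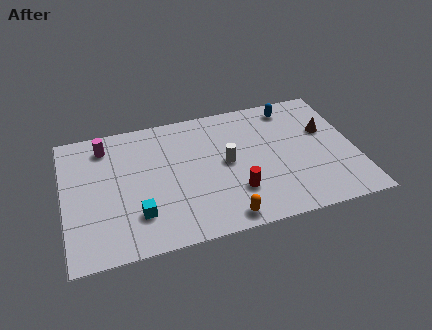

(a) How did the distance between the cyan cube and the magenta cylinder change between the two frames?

+1.0

The distance was about 4.0 in the first image and 5.0 in the second, so they moved 1.0 units further apart.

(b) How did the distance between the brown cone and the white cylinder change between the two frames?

-2.2

Before: roughly 7.2 units apart; after: 5.0. That's 2.2 units closer together.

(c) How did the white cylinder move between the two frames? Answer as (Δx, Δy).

(1.2, 1.2)

From the two frames, the white cylinder sits at roughly (6.6, 3.2) before and (7.8, 4.4) after.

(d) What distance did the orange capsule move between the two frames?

1.9

From (5.9, 2.0) to (7.4, 0.9), the orange capsule covered √(1.5² + 1.1²) ≈ 1.9 units.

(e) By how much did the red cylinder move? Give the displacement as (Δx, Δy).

(-2.0, 0.6)

The red cylinder was at about (10.1, 1.8) and moved to about (8.1, 2.4).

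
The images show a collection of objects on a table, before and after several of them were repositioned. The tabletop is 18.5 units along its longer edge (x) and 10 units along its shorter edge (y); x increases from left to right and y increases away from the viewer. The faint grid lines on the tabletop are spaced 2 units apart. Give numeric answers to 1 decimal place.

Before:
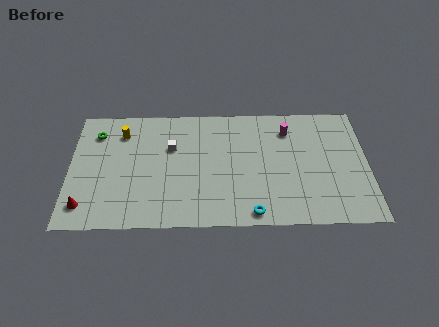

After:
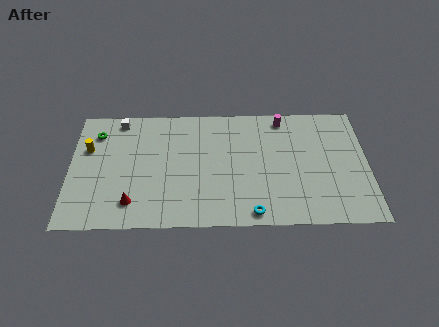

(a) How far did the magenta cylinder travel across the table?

1.0

The magenta cylinder was near (13.6, 7.8) before and (13.3, 8.8) after, so it travelled √(0.3² + 1.0²) ≈ 1.0 units.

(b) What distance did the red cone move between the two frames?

2.9

The red cone moved from about (1.0, 1.8) to (3.9, 2.0), a distance of √(2.9² + 0.2²) ≈ 2.9.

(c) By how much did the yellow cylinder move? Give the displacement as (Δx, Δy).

(-2.1, -1.3)

From the two frames, the yellow cylinder sits at roughly (3.2, 7.8) before and (1.1, 6.5) after.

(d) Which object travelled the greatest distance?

the white cube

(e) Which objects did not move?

the cyan torus and the green torus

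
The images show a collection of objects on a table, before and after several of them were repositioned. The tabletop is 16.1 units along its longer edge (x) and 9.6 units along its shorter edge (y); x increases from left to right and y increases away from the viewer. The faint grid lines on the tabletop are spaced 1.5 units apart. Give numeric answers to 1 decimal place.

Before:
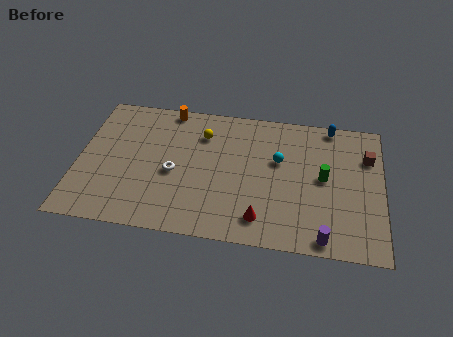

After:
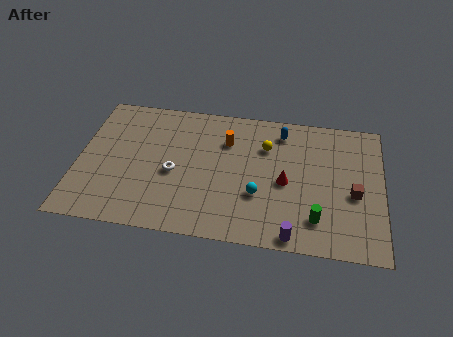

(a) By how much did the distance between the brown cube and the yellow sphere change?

-3.4

The distance was about 8.8 in the first image and 5.4 in the second, so they moved 3.4 units closer together.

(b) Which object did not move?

the white torus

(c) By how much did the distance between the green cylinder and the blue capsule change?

+2.4

They were about 3.8 units apart before and 6.2 after — 2.4 units further apart.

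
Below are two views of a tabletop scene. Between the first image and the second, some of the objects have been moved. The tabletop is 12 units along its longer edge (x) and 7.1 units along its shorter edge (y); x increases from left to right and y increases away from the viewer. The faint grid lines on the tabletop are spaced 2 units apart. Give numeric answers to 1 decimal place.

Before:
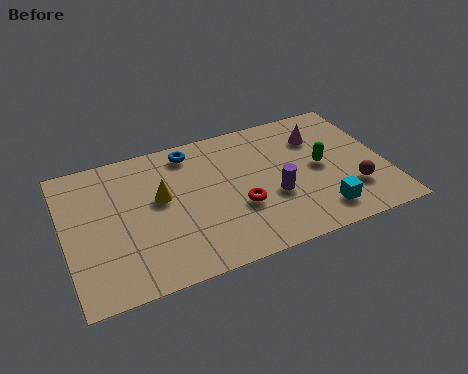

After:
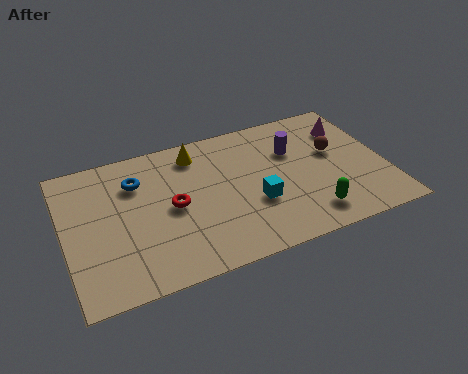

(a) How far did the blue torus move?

2.3

The blue torus moved from about (4.9, 6.1) to (2.8, 5.2), a distance of √(2.1² + 0.9²) ≈ 2.3.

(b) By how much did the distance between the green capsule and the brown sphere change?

+1.3

The distance was about 1.9 in the first image and 3.2 in the second, so they moved 1.3 units further apart.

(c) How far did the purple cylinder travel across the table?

2.3

The purple cylinder moved from about (7.7, 2.7) to (8.7, 4.8), a distance of √(1.0² + 2.1²) ≈ 2.3.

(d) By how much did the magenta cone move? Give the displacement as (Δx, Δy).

(1.2, 0.1)

The magenta cone started near (9.7, 5.2) and ended near (10.9, 5.3).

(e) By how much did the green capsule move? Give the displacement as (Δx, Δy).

(-0.7, -2.3)

The green capsule started near (9.6, 3.6) and ended near (8.9, 1.3).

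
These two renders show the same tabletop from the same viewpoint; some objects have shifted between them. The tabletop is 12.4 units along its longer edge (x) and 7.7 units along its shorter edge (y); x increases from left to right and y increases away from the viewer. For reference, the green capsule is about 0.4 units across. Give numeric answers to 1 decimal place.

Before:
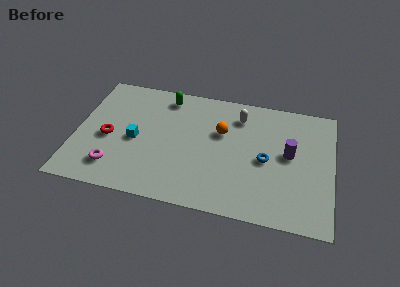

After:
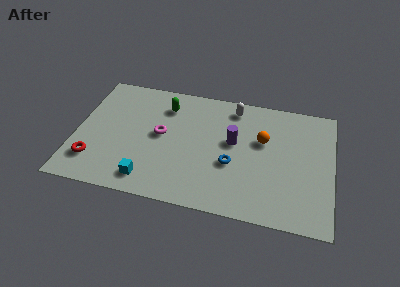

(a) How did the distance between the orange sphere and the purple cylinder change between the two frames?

-1.9

The distance was about 3.4 in the first image and 1.5 in the second, so they moved 1.9 units closer together.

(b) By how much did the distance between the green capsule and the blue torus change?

-1.3

They were about 5.8 units apart before and 4.5 after — 1.3 units closer together.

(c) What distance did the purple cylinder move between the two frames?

2.7

From (10.3, 4.2) to (7.6, 4.4), the purple cylinder covered √(2.7² + 0.2²) ≈ 2.7 units.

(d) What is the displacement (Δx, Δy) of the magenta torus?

(2.1, 2.5)

The magenta torus started near (2.0, 1.6) and ended near (4.1, 4.1).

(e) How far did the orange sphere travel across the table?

2.0

The orange sphere moved from about (7.0, 4.9) to (9.0, 4.8), a distance of √(2.0² + 0.1²) ≈ 2.0.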